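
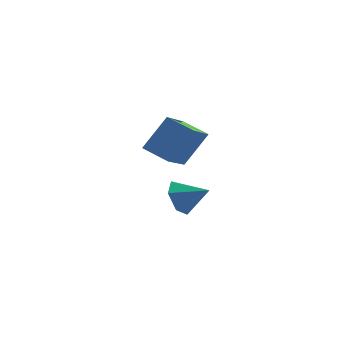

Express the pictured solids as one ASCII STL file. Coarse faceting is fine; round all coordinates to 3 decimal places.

solid 
facet normal -0.839 0.336 -0.428
outer loop
vertex 3.303 4.312 -3.298
vertex 2.811 3.762 -2.766
vertex 3.008 4.606 -2.489
endloop
endfacet
facet normal 0.796 0.602 0.071
outer loop
vertex 3.303 4.312 -3.298
vertex 3.008 4.606 -2.489
vertex 3.969 3.298 -2.174
endloop
endfacet
facet normal -0.839 0.336 -0.428
outer loop
vertex 3.008 4.606 -2.489
vertex 2.811 3.762 -2.766
vertex 2.516 4.056 -1.957
endloop
endfacet
facet normal 0.361 0.461 0.811
outer loop
vertex 3.008 4.606 -2.489
vertex 2.516 4.056 -1.957
vertex 3.969 3.298 -2.174
endloop
endfacet
facet normal -0.839 0.336 -0.428
outer loop
vertex 2.516 4.056 -1.957
vertex 2.811 3.762 -2.766
vertex 2.319 3.212 -2.233
endloop
endfacet
facet normal -0.018 -0.307 0.952
outer loop
vertex 2.516 4.056 -1.957
vertex 2.319 3.212 -2.233
vertex 3.969 3.298 -2.174
endloop
endfacet
facet normal -0.839 0.335 -0.429
outer loop
vertex 2.319 3.212 -2.233
vertex 2.811 3.762 -2.766
vertex 2.615 2.917 -3.042
endloop
endfacet
facet normal 0.036 -0.935 0.354
outer loop
vertex 2.319 3.212 -2.233
vertex 2.615 2.917 -3.042
vertex 3.969 3.298 -2.174
endloop
endfacet
facet normal -0.839 0.335 -0.429
outer loop
vertex 2.615 2.917 -3.042
vertex 2.811 3.762 -2.766
vertex 3.107 3.467 -3.575
endloop
endfacet
facet normal 0.470 -0.794 -0.385
outer loop
vertex 2.615 2.917 -3.042
vertex 3.107 3.467 -3.575
vertex 3.969 3.298 -2.174
endloop
endfacet
facet normal -0.839 0.335 -0.429
outer loop
vertex 3.107 3.467 -3.575
vertex 2.811 3.762 -2.766
vertex 3.303 4.312 -3.298
endloop
endfacet
facet normal 0.850 -0.025 -0.526
outer loop
vertex 3.107 3.467 -3.575
vertex 3.303 4.312 -3.298
vertex 3.969 3.298 -2.174
endloop
endfacet
facet normal -0.542 -0.194 -0.817
outer loop
vertex 1.122 0.393 1.485
vertex 1.865 1.951 0.623
vertex 2.04 -0.292 1.038
endloop
endfacet
facet normal -0.385 -0.808 0.447
outer loop
vertex 2.995 0.049 2.477
vertex 1.122 0.393 1.485
vertex 2.04 -0.292 1.038
endloop
endfacet
facet normal -0.542 -0.194 -0.817
outer loop
vertex 2.04 -0.292 1.038
vertex 1.865 1.951 0.623
vertex 2.783 1.266 0.176
endloop
endfacet
facet normal 0.747 -0.557 -0.363
outer loop
vertex 2.783 1.266 0.176
vertex 2.995 0.049 2.477
vertex 2.04 -0.292 1.038
endloop
endfacet
facet normal -0.747 0.557 0.363
outer loop
vertex 1.122 0.393 1.485
vertex 2.82 2.292 2.062
vertex 1.865 1.951 0.623
endloop
endfacet
facet normal -0.385 -0.808 0.447
outer loop
vertex 2.077 0.734 2.924
vertex 1.122 0.393 1.485
vertex 2.995 0.049 2.477
endloop
endfacet
facet normal -0.747 0.557 0.363
outer loop
vertex 2.077 0.734 2.924
vertex 2.82 2.292 2.062
vertex 1.122 0.393 1.485
endloop
endfacet
facet normal 0.385 0.808 -0.447
outer loop
vertex 1.865 1.951 0.623
vertex 2.82 2.292 2.062
vertex 2.783 1.266 0.176
endloop
endfacet
facet normal 0.747 -0.557 -0.363
outer loop
vertex 3.738 1.607 1.615
vertex 2.995 0.049 2.477
vertex 2.783 1.266 0.176
endloop
endfacet
facet normal 0.385 0.808 -0.447
outer loop
vertex 2.783 1.266 0.176
vertex 2.82 2.292 2.062
vertex 3.738 1.607 1.615
endloop
endfacet
facet normal 0.542 0.194 0.817
outer loop
vertex 3.738 1.607 1.615
vertex 2.077 0.734 2.924
vertex 2.995 0.049 2.477
endloop
endfacet
facet normal 0.542 0.194 0.817
outer loop
vertex 2.82 2.292 2.062
vertex 2.077 0.734 2.924
vertex 3.738 1.607 1.615
endloop
endfacet

endsolid


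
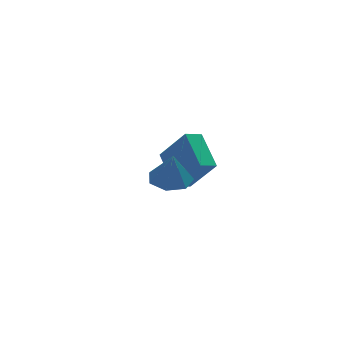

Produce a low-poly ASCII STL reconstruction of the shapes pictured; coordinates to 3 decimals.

solid 
facet normal -0.019 0.143 -0.990
outer loop
vertex -1.705 -0.487 3.209
vertex -2.493 -0.977 3.153
vertex -2.387 -0.063 3.283
endloop
endfacet
facet normal 0.469 0.651 0.597
outer loop
vertex -1.705 -0.487 3.209
vertex -2.387 -0.063 3.283
vertex -2.467 -1.183 4.567
endloop
endfacet
facet normal -0.018 0.143 -0.990
outer loop
vertex -2.387 -0.063 3.283
vertex -2.493 -0.977 3.153
vertex -3.149 -0.327 3.259
endloop
endfacet
facet normal -0.274 0.733 0.623
outer loop
vertex -2.387 -0.063 3.283
vertex -3.149 -0.327 3.259
vertex -2.467 -1.183 4.567
endloop
endfacet
facet normal -0.017 0.144 -0.989
outer loop
vertex -3.149 -0.327 3.259
vertex -2.493 -0.977 3.153
vertex -3.417 -1.081 3.154
endloop
endfacet
facet normal -0.805 0.209 0.556
outer loop
vertex -3.149 -0.327 3.259
vertex -3.417 -1.081 3.154
vertex -2.467 -1.183 4.567
endloop
endfacet
facet normal -0.017 0.144 -0.989
outer loop
vertex -3.417 -1.081 3.154
vertex -2.493 -0.977 3.153
vertex -2.989 -1.757 3.048
endloop
endfacet
facet normal -0.722 -0.527 0.447
outer loop
vertex -3.417 -1.081 3.154
vertex -2.989 -1.757 3.048
vertex -2.467 -1.183 4.567
endloop
endfacet
facet normal -0.017 0.144 -0.989
outer loop
vertex -2.989 -1.757 3.048
vertex -2.493 -0.977 3.153
vertex -2.188 -1.846 3.021
endloop
endfacet
facet normal -0.090 -0.921 0.379
outer loop
vertex -2.989 -1.757 3.048
vertex -2.188 -1.846 3.021
vertex -2.467 -1.183 4.567
endloop
endfacet
facet normal -0.019 0.144 -0.989
outer loop
vertex -2.188 -1.846 3.021
vertex -2.493 -0.977 3.153
vertex -1.616 -1.281 3.092
endloop
endfacet
facet normal 0.618 -0.676 0.401
outer loop
vertex -2.188 -1.846 3.021
vertex -1.616 -1.281 3.092
vertex -2.467 -1.183 4.567
endloop
endfacet
facet normal -0.019 0.144 -0.989
outer loop
vertex -1.616 -1.281 3.092
vertex -2.493 -0.977 3.153
vertex -1.705 -0.487 3.209
endloop
endfacet
facet normal 0.867 0.024 0.498
outer loop
vertex -1.616 -1.281 3.092
vertex -1.705 -0.487 3.209
vertex -2.467 -1.183 4.567
endloop
endfacet
facet normal -0.918 -0.193 0.346
outer loop
vertex 0.054 2.24 1.362
vertex 0.052 3.963 2.317
vertex -0.769 3.165 -0.309
endloop
endfacet
facet normal 0.001 -0.875 -0.485
outer loop
vertex 0.048 3.337 -0.617
vertex 0.054 2.24 1.362
vertex -0.769 3.165 -0.309
endloop
endfacet
facet normal -0.918 -0.193 0.346
outer loop
vertex -0.769 3.165 -0.309
vertex 0.052 3.963 2.317
vertex -0.771 4.888 0.646
endloop
endfacet
facet normal -0.396 0.445 -0.803
outer loop
vertex -0.771 4.888 0.646
vertex 0.048 3.337 -0.617
vertex -0.769 3.165 -0.309
endloop
endfacet
facet normal 0.396 -0.445 0.803
outer loop
vertex 0.054 2.24 1.362
vertex 0.869 4.135 2.009
vertex 0.052 3.963 2.317
endloop
endfacet
facet normal 0.001 -0.875 -0.485
outer loop
vertex 0.871 2.412 1.054
vertex 0.054 2.24 1.362
vertex 0.048 3.337 -0.617
endloop
endfacet
facet normal 0.396 -0.445 0.803
outer loop
vertex 0.871 2.412 1.054
vertex 0.869 4.135 2.009
vertex 0.054 2.24 1.362
endloop
endfacet
facet normal -0.001 0.875 0.485
outer loop
vertex 0.052 3.963 2.317
vertex 0.869 4.135 2.009
vertex -0.771 4.888 0.646
endloop
endfacet
facet normal -0.396 0.445 -0.803
outer loop
vertex 0.046 5.06 0.338
vertex 0.048 3.337 -0.617
vertex -0.771 4.888 0.646
endloop
endfacet
facet normal -0.001 0.875 0.485
outer loop
vertex -0.771 4.888 0.646
vertex 0.869 4.135 2.009
vertex 0.046 5.06 0.338
endloop
endfacet
facet normal 0.918 0.193 -0.346
outer loop
vertex 0.046 5.06 0.338
vertex 0.871 2.412 1.054
vertex 0.048 3.337 -0.617
endloop
endfacet
facet normal 0.918 0.193 -0.346
outer loop
vertex 0.869 4.135 2.009
vertex 0.871 2.412 1.054
vertex 0.046 5.06 0.338
endloop
endfacet

endsolid


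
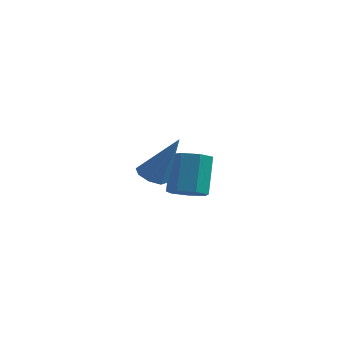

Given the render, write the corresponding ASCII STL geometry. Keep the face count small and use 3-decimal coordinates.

solid 
facet normal 0.074 -0.574 -0.815
outer loop
vertex -1.383 2.5 -0.155
vertex -1.86 2.029 0.133
vertex -1.992 2.61 -0.288
endloop
endfacet
facet normal 0.262 0.801 -0.539
outer loop
vertex -1.383 2.5 -0.155
vertex -1.992 2.61 -0.288
vertex -1.502 3.423 1.159
endloop
endfacet
facet normal 0.262 0.801 -0.539
outer loop
vertex -1.502 3.423 1.159
vertex -1.992 2.61 -0.288
vertex -2.112 3.533 1.026
endloop
endfacet
facet normal -0.075 0.573 0.816
outer loop
vertex -1.502 3.423 1.159
vertex -2.112 3.533 1.026
vertex -1.98 2.951 1.447
endloop
endfacet
facet normal 0.074 -0.574 -0.815
outer loop
vertex -1.992 2.61 -0.288
vertex -1.86 2.029 0.133
vertex -2.502 2.283 -0.104
endloop
endfacet
facet normal -0.588 0.636 -0.500
outer loop
vertex -1.992 2.61 -0.288
vertex -2.502 2.283 -0.104
vertex -2.112 3.533 1.026
endloop
endfacet
facet normal -0.588 0.636 -0.500
outer loop
vertex -2.112 3.533 1.026
vertex -2.502 2.283 -0.104
vertex -2.622 3.206 1.21
endloop
endfacet
facet normal -0.073 0.574 0.816
outer loop
vertex -2.112 3.533 1.026
vertex -2.622 3.206 1.21
vertex -1.98 2.951 1.447
endloop
endfacet
facet normal 0.075 -0.573 -0.816
outer loop
vertex -2.502 2.283 -0.104
vertex -1.86 2.029 0.133
vertex -2.529 1.764 0.258
endloop
endfacet
facet normal -0.996 -0.008 -0.086
outer loop
vertex -2.502 2.283 -0.104
vertex -2.529 1.764 0.258
vertex -2.622 3.206 1.21
endloop
endfacet
facet normal -0.996 -0.009 -0.084
outer loop
vertex -2.622 3.206 1.21
vertex -2.529 1.764 0.258
vertex -2.648 2.686 1.572
endloop
endfacet
facet normal -0.074 0.572 0.817
outer loop
vertex -2.622 3.206 1.21
vertex -2.648 2.686 1.572
vertex -1.98 2.951 1.447
endloop
endfacet
facet normal 0.074 -0.573 -0.816
outer loop
vertex -2.529 1.764 0.258
vertex -1.86 2.029 0.133
vertex -2.052 1.444 0.526
endloop
endfacet
facet normal -0.654 -0.646 0.394
outer loop
vertex -2.529 1.764 0.258
vertex -2.052 1.444 0.526
vertex -2.648 2.686 1.572
endloop
endfacet
facet normal -0.654 -0.646 0.395
outer loop
vertex -2.648 2.686 1.572
vertex -2.052 1.444 0.526
vertex -2.171 2.367 1.84
endloop
endfacet
facet normal -0.075 0.573 0.816
outer loop
vertex -2.648 2.686 1.572
vertex -2.171 2.367 1.84
vertex -1.98 2.951 1.447
endloop
endfacet
facet normal 0.075 -0.573 -0.816
outer loop
vertex -2.052 1.444 0.526
vertex -1.86 2.029 0.133
vertex -1.431 1.565 0.498
endloop
endfacet
facet normal 0.181 -0.797 0.576
outer loop
vertex -2.052 1.444 0.526
vertex -1.431 1.565 0.498
vertex -2.171 2.367 1.84
endloop
endfacet
facet normal 0.180 -0.797 0.576
outer loop
vertex -2.171 2.367 1.84
vertex -1.431 1.565 0.498
vertex -1.55 2.487 1.812
endloop
endfacet
facet normal -0.074 0.573 0.816
outer loop
vertex -2.171 2.367 1.84
vertex -1.55 2.487 1.812
vertex -1.98 2.951 1.447
endloop
endfacet
facet normal 0.074 -0.573 -0.816
outer loop
vertex -1.431 1.565 0.498
vertex -1.86 2.029 0.133
vertex -1.133 2.035 0.195
endloop
endfacet
facet normal 0.879 -0.349 0.324
outer loop
vertex -1.431 1.565 0.498
vertex -1.133 2.035 0.195
vertex -1.55 2.487 1.812
endloop
endfacet
facet normal 0.879 -0.349 0.324
outer loop
vertex -1.55 2.487 1.812
vertex -1.133 2.035 0.195
vertex -1.252 2.957 1.509
endloop
endfacet
facet normal -0.074 0.573 0.816
outer loop
vertex -1.55 2.487 1.812
vertex -1.252 2.957 1.509
vertex -1.98 2.951 1.447
endloop
endfacet
facet normal 0.074 -0.574 -0.816
outer loop
vertex -1.133 2.035 0.195
vertex -1.86 2.029 0.133
vertex -1.383 2.5 -0.155
endloop
endfacet
facet normal 0.916 0.363 -0.172
outer loop
vertex -1.133 2.035 0.195
vertex -1.383 2.5 -0.155
vertex -1.252 2.957 1.509
endloop
endfacet
facet normal 0.916 0.362 -0.172
outer loop
vertex -1.252 2.957 1.509
vertex -1.383 2.5 -0.155
vertex -1.502 3.423 1.159
endloop
endfacet
facet normal -0.074 0.573 0.816
outer loop
vertex -1.252 2.957 1.509
vertex -1.502 3.423 1.159
vertex -1.98 2.951 1.447
endloop
endfacet
facet normal -0.456 -0.124 -0.881
outer loop
vertex -1.614 -1.7 2.47
vertex -2.028 -1.344 2.634
vertex -1.528 -1.285 2.367
endloop
endfacet
facet normal 0.960 -0.236 -0.150
outer loop
vertex -1.614 -1.7 2.47
vertex -1.528 -1.285 2.367
vertex -1.192 -1.116 4.246
endloop
endfacet
facet normal -0.456 -0.124 -0.881
outer loop
vertex -1.528 -1.285 2.367
vertex -2.028 -1.344 2.634
vertex -1.734 -0.904 2.42
endloop
endfacet
facet normal 0.851 0.487 -0.196
outer loop
vertex -1.528 -1.285 2.367
vertex -1.734 -0.904 2.42
vertex -1.192 -1.116 4.246
endloop
endfacet
facet normal -0.456 -0.124 -0.881
outer loop
vertex -1.734 -0.904 2.42
vertex -2.028 -1.344 2.634
vertex -2.113 -0.781 2.599
endloop
endfacet
facet normal 0.316 0.949 0.016
outer loop
vertex -1.734 -0.904 2.42
vertex -2.113 -0.781 2.599
vertex -1.192 -1.116 4.246
endloop
endfacet
facet normal -0.456 -0.124 -0.881
outer loop
vertex -2.113 -0.781 2.599
vertex -2.028 -1.344 2.634
vertex -2.441 -0.988 2.798
endloop
endfacet
facet normal -0.330 0.872 0.362
outer loop
vertex -2.113 -0.781 2.599
vertex -2.441 -0.988 2.798
vertex -1.192 -1.116 4.246
endloop
endfacet
facet normal -0.456 -0.123 -0.881
outer loop
vertex -2.441 -0.988 2.798
vertex -2.028 -1.344 2.634
vertex -2.528 -1.403 2.901
endloop
endfacet
facet normal -0.707 0.306 0.637
outer loop
vertex -2.441 -0.988 2.798
vertex -2.528 -1.403 2.901
vertex -1.192 -1.116 4.246
endloop
endfacet
facet normal -0.456 -0.125 -0.881
outer loop
vertex -2.528 -1.403 2.901
vertex -2.028 -1.344 2.634
vertex -2.321 -1.783 2.848
endloop
endfacet
facet normal -0.597 -0.421 0.683
outer loop
vertex -2.528 -1.403 2.901
vertex -2.321 -1.783 2.848
vertex -1.192 -1.116 4.246
endloop
endfacet
facet normal -0.457 -0.124 -0.881
outer loop
vertex -2.321 -1.783 2.848
vertex -2.028 -1.344 2.634
vertex -1.943 -1.906 2.669
endloop
endfacet
facet normal -0.063 -0.880 0.471
outer loop
vertex -2.321 -1.783 2.848
vertex -1.943 -1.906 2.669
vertex -1.192 -1.116 4.246
endloop
endfacet
facet normal -0.456 -0.124 -0.882
outer loop
vertex -1.943 -1.906 2.669
vertex -2.028 -1.344 2.634
vertex -1.614 -1.7 2.47
endloop
endfacet
facet normal 0.580 -0.804 0.127
outer loop
vertex -1.943 -1.906 2.669
vertex -1.614 -1.7 2.47
vertex -1.192 -1.116 4.246
endloop
endfacet

endsolid


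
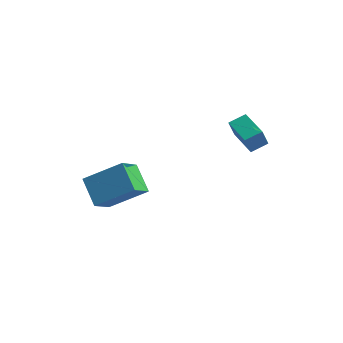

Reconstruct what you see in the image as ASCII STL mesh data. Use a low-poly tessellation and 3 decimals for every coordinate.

solid 
facet normal -0.787 -0.341 -0.514
outer loop
vertex -3.126 -3.344 -0.695
vertex -2.965 -2.286 -1.643
vertex -2.295 -4.138 -1.44
endloop
endfacet
facet normal -0.113 -0.740 0.663
outer loop
vertex -0.855 -3.514 -0.497
vertex -3.126 -3.344 -0.695
vertex -2.295 -4.138 -1.44
endloop
endfacet
facet normal -0.786 -0.341 -0.515
outer loop
vertex -2.295 -4.138 -1.44
vertex -2.965 -2.286 -1.643
vertex -2.133 -3.08 -2.387
endloop
endfacet
facet normal 0.607 -0.580 -0.544
outer loop
vertex -2.133 -3.08 -2.387
vertex -0.855 -3.514 -0.497
vertex -2.295 -4.138 -1.44
endloop
endfacet
facet normal -0.607 0.580 0.544
outer loop
vertex -3.126 -3.344 -0.695
vertex -1.525 -1.662 -0.7
vertex -2.965 -2.286 -1.643
endloop
endfacet
facet normal -0.113 -0.740 0.663
outer loop
vertex -1.687 -2.72 0.247
vertex -3.126 -3.344 -0.695
vertex -0.855 -3.514 -0.497
endloop
endfacet
facet normal -0.607 0.580 0.544
outer loop
vertex -1.687 -2.72 0.247
vertex -1.525 -1.662 -0.7
vertex -3.126 -3.344 -0.695
endloop
endfacet
facet normal 0.113 0.740 -0.663
outer loop
vertex -2.965 -2.286 -1.643
vertex -1.525 -1.662 -0.7
vertex -2.133 -3.08 -2.387
endloop
endfacet
facet normal 0.607 -0.580 -0.544
outer loop
vertex -0.694 -2.456 -1.445
vertex -0.855 -3.514 -0.497
vertex -2.133 -3.08 -2.387
endloop
endfacet
facet normal 0.113 0.740 -0.663
outer loop
vertex -2.133 -3.08 -2.387
vertex -1.525 -1.662 -0.7
vertex -0.694 -2.456 -1.445
endloop
endfacet
facet normal 0.786 0.342 0.515
outer loop
vertex -0.694 -2.456 -1.445
vertex -1.687 -2.72 0.247
vertex -0.855 -3.514 -0.497
endloop
endfacet
facet normal 0.787 0.340 0.515
outer loop
vertex -1.525 -1.662 -0.7
vertex -1.687 -2.72 0.247
vertex -0.694 -2.456 -1.445
endloop
endfacet
facet normal -0.721 0.693 -0.010
outer loop
vertex 1.719 0.002 1.605
vertex 2.243 0.551 1.857
vertex 1.913 0.192 0.789
endloop
endfacet
facet normal -0.655 -0.687 -0.316
outer loop
vertex 2.937 -0.791 0.803
vertex 1.719 0.002 1.605
vertex 1.913 0.192 0.789
endloop
endfacet
facet normal -0.721 0.693 -0.010
outer loop
vertex 1.913 0.192 0.789
vertex 2.243 0.551 1.857
vertex 2.437 0.741 1.041
endloop
endfacet
facet normal 0.225 0.221 -0.949
outer loop
vertex 2.437 0.741 1.041
vertex 2.937 -0.791 0.803
vertex 1.913 0.192 0.789
endloop
endfacet
facet normal -0.225 -0.221 0.949
outer loop
vertex 1.719 0.002 1.605
vertex 3.267 -0.432 1.871
vertex 2.243 0.551 1.857
endloop
endfacet
facet normal -0.655 -0.687 -0.316
outer loop
vertex 2.743 -0.981 1.619
vertex 1.719 0.002 1.605
vertex 2.937 -0.791 0.803
endloop
endfacet
facet normal -0.225 -0.221 0.949
outer loop
vertex 2.743 -0.981 1.619
vertex 3.267 -0.432 1.871
vertex 1.719 0.002 1.605
endloop
endfacet
facet normal 0.655 0.687 0.316
outer loop
vertex 2.243 0.551 1.857
vertex 3.267 -0.432 1.871
vertex 2.437 0.741 1.041
endloop
endfacet
facet normal 0.225 0.221 -0.949
outer loop
vertex 3.461 -0.242 1.055
vertex 2.937 -0.791 0.803
vertex 2.437 0.741 1.041
endloop
endfacet
facet normal 0.655 0.687 0.316
outer loop
vertex 2.437 0.741 1.041
vertex 3.267 -0.432 1.871
vertex 3.461 -0.242 1.055
endloop
endfacet
facet normal 0.721 -0.693 0.010
outer loop
vertex 3.461 -0.242 1.055
vertex 2.743 -0.981 1.619
vertex 2.937 -0.791 0.803
endloop
endfacet
facet normal 0.721 -0.693 0.010
outer loop
vertex 3.267 -0.432 1.871
vertex 2.743 -0.981 1.619
vertex 3.461 -0.242 1.055
endloop
endfacet

endsolid


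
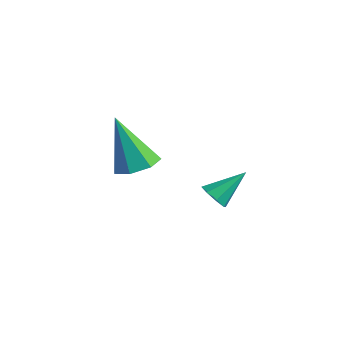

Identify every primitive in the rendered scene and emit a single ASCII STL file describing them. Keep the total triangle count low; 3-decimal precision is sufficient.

solid 
facet normal -0.275 -0.749 -0.602
outer loop
vertex 3.552 -4.07 1.873
vertex 3.035 -3.985 2.003
vertex 3.368 -3.8 1.621
endloop
endfacet
facet normal 0.894 0.355 -0.273
outer loop
vertex 3.552 -4.07 1.873
vertex 3.368 -3.8 1.621
vertex 3.405 -2.975 2.817
endloop
endfacet
facet normal -0.274 -0.750 -0.602
outer loop
vertex 3.368 -3.8 1.621
vertex 3.035 -3.985 2.003
vertex 2.989 -3.638 1.592
endloop
endfacet
facet normal 0.366 0.761 -0.536
outer loop
vertex 3.368 -3.8 1.621
vertex 2.989 -3.638 1.592
vertex 3.405 -2.975 2.817
endloop
endfacet
facet normal -0.275 -0.750 -0.602
outer loop
vertex 2.989 -3.638 1.592
vertex 3.035 -3.985 2.003
vertex 2.636 -3.679 1.804
endloop
endfacet
facet normal -0.320 0.874 -0.364
outer loop
vertex 2.989 -3.638 1.592
vertex 2.636 -3.679 1.804
vertex 3.405 -2.975 2.817
endloop
endfacet
facet normal -0.274 -0.749 -0.603
outer loop
vertex 2.636 -3.679 1.804
vertex 3.035 -3.985 2.003
vertex 2.517 -3.9 2.133
endloop
endfacet
facet normal -0.765 0.627 0.145
outer loop
vertex 2.636 -3.679 1.804
vertex 2.517 -3.9 2.133
vertex 3.405 -2.975 2.817
endloop
endfacet
facet normal -0.274 -0.748 -0.604
outer loop
vertex 2.517 -3.9 2.133
vertex 3.035 -3.985 2.003
vertex 2.701 -4.171 2.385
endloop
endfacet
facet normal -0.704 0.165 0.691
outer loop
vertex 2.517 -3.9 2.133
vertex 2.701 -4.171 2.385
vertex 3.405 -2.975 2.817
endloop
endfacet
facet normal -0.274 -0.748 -0.604
outer loop
vertex 2.701 -4.171 2.385
vertex 3.035 -3.985 2.003
vertex 3.081 -4.333 2.413
endloop
endfacet
facet normal -0.174 -0.243 0.954
outer loop
vertex 2.701 -4.171 2.385
vertex 3.081 -4.333 2.413
vertex 3.405 -2.975 2.817
endloop
endfacet
facet normal -0.275 -0.748 -0.604
outer loop
vertex 3.081 -4.333 2.413
vertex 3.035 -3.985 2.003
vertex 3.433 -4.291 2.201
endloop
endfacet
facet normal 0.513 -0.355 0.782
outer loop
vertex 3.081 -4.333 2.413
vertex 3.433 -4.291 2.201
vertex 3.405 -2.975 2.817
endloop
endfacet
facet normal -0.275 -0.748 -0.604
outer loop
vertex 3.433 -4.291 2.201
vertex 3.035 -3.985 2.003
vertex 3.552 -4.07 1.873
endloop
endfacet
facet normal 0.956 -0.108 0.274
outer loop
vertex 3.433 -4.291 2.201
vertex 3.552 -4.07 1.873
vertex 3.405 -2.975 2.817
endloop
endfacet
facet normal 0.399 0.078 -0.914
outer loop
vertex -0.304 -2.984 1.565
vertex -0.821 -3.559 1.29
vertex -0.926 -2.746 1.314
endloop
endfacet
facet normal 0.130 0.860 0.493
outer loop
vertex -0.304 -2.984 1.565
vertex -0.926 -2.746 1.314
vertex -1.659 -3.721 3.21
endloop
endfacet
facet normal 0.399 0.078 -0.914
outer loop
vertex -0.926 -2.746 1.314
vertex -0.821 -3.559 1.29
vertex -1.469 -3.119 1.045
endloop
endfacet
facet normal -0.612 0.774 0.162
outer loop
vertex -0.926 -2.746 1.314
vertex -1.469 -3.119 1.045
vertex -1.659 -3.721 3.21
endloop
endfacet
facet normal 0.398 0.078 -0.914
outer loop
vertex -1.469 -3.119 1.045
vertex -0.821 -3.559 1.29
vertex -1.524 -3.824 0.961
endloop
endfacet
facet normal -0.994 0.085 -0.064
outer loop
vertex -1.469 -3.119 1.045
vertex -1.524 -3.824 0.961
vertex -1.659 -3.721 3.21
endloop
endfacet
facet normal 0.399 0.077 -0.914
outer loop
vertex -1.524 -3.824 0.961
vertex -0.821 -3.559 1.29
vertex -1.05 -4.329 1.125
endloop
endfacet
facet normal -0.727 -0.686 -0.012
outer loop
vertex -1.524 -3.824 0.961
vertex -1.05 -4.329 1.125
vertex -1.659 -3.721 3.21
endloop
endfacet
facet normal 0.400 0.077 -0.913
outer loop
vertex -1.05 -4.329 1.125
vertex -0.821 -3.559 1.29
vertex -0.404 -4.254 1.414
endloop
endfacet
facet normal -0.012 -0.961 0.277
outer loop
vertex -1.05 -4.329 1.125
vertex -0.404 -4.254 1.414
vertex -1.659 -3.721 3.21
endloop
endfacet
facet normal 0.399 0.076 -0.914
outer loop
vertex -0.404 -4.254 1.414
vertex -0.821 -3.559 1.29
vertex -0.072 -3.655 1.609
endloop
endfacet
facet normal 0.613 -0.530 0.586
outer loop
vertex -0.404 -4.254 1.414
vertex -0.072 -3.655 1.609
vertex -1.659 -3.721 3.21
endloop
endfacet
facet normal 0.399 0.078 -0.914
outer loop
vertex -0.072 -3.655 1.609
vertex -0.821 -3.559 1.29
vertex -0.304 -2.984 1.565
endloop
endfacet
facet normal 0.676 0.279 0.682
outer loop
vertex -0.072 -3.655 1.609
vertex -0.304 -2.984 1.565
vertex -1.659 -3.721 3.21
endloop
endfacet

endsolid


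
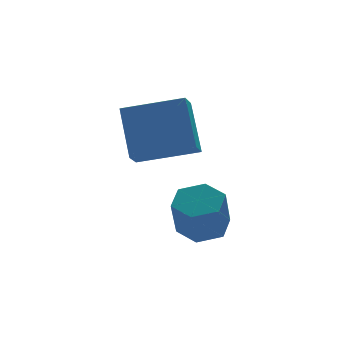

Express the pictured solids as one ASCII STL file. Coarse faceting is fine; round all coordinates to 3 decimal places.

solid 
facet normal 0.270 0.411 -0.870
outer loop
vertex 0.582 -0.509 -2.531
vertex 0.114 -1.105 -2.958
vertex -0.253 -0.354 -2.717
endloop
endfacet
facet normal 0.067 0.894 0.443
outer loop
vertex 0.582 -0.509 -2.531
vertex -0.253 -0.354 -2.717
vertex 0.155 -1.159 -1.155
endloop
endfacet
facet normal 0.067 0.894 0.443
outer loop
vertex 0.155 -1.159 -1.155
vertex -0.253 -0.354 -2.717
vertex -0.68 -1.004 -1.341
endloop
endfacet
facet normal -0.270 -0.411 0.871
outer loop
vertex 0.155 -1.159 -1.155
vertex -0.68 -1.004 -1.341
vertex -0.314 -1.755 -1.582
endloop
endfacet
facet normal 0.270 0.411 -0.871
outer loop
vertex -0.253 -0.354 -2.717
vertex 0.114 -1.105 -2.958
vertex -0.722 -0.95 -3.144
endloop
endfacet
facet normal -0.798 0.602 0.037
outer loop
vertex -0.253 -0.354 -2.717
vertex -0.722 -0.95 -3.144
vertex -0.68 -1.004 -1.341
endloop
endfacet
facet normal -0.797 0.602 0.037
outer loop
vertex -0.68 -1.004 -1.341
vertex -0.722 -0.95 -3.144
vertex -1.149 -1.599 -1.768
endloop
endfacet
facet normal -0.271 -0.411 0.870
outer loop
vertex -0.68 -1.004 -1.341
vertex -1.149 -1.599 -1.768
vertex -0.314 -1.755 -1.582
endloop
endfacet
facet normal 0.270 0.411 -0.871
outer loop
vertex -0.722 -0.95 -3.144
vertex 0.114 -1.105 -2.958
vertex -0.355 -1.701 -3.385
endloop
endfacet
facet normal -0.866 -0.293 -0.407
outer loop
vertex -0.722 -0.95 -3.144
vertex -0.355 -1.701 -3.385
vertex -1.149 -1.599 -1.768
endloop
endfacet
facet normal -0.866 -0.292 -0.407
outer loop
vertex -1.149 -1.599 -1.768
vertex -0.355 -1.701 -3.385
vertex -0.782 -2.351 -2.009
endloop
endfacet
facet normal -0.271 -0.411 0.870
outer loop
vertex -1.149 -1.599 -1.768
vertex -0.782 -2.351 -2.009
vertex -0.314 -1.755 -1.582
endloop
endfacet
facet normal 0.270 0.411 -0.871
outer loop
vertex -0.355 -1.701 -3.385
vertex 0.114 -1.105 -2.958
vertex 0.48 -1.856 -3.199
endloop
endfacet
facet normal -0.067 -0.894 -0.443
outer loop
vertex -0.355 -1.701 -3.385
vertex 0.48 -1.856 -3.199
vertex -0.782 -2.351 -2.009
endloop
endfacet
facet normal -0.067 -0.894 -0.443
outer loop
vertex -0.782 -2.351 -2.009
vertex 0.48 -1.856 -3.199
vertex 0.053 -2.506 -1.823
endloop
endfacet
facet normal -0.270 -0.411 0.870
outer loop
vertex -0.782 -2.351 -2.009
vertex 0.053 -2.506 -1.823
vertex -0.314 -1.755 -1.582
endloop
endfacet
facet normal 0.271 0.411 -0.870
outer loop
vertex 0.48 -1.856 -3.199
vertex 0.114 -1.105 -2.958
vertex 0.949 -1.261 -2.772
endloop
endfacet
facet normal 0.798 -0.602 -0.037
outer loop
vertex 0.48 -1.856 -3.199
vertex 0.949 -1.261 -2.772
vertex 0.053 -2.506 -1.823
endloop
endfacet
facet normal 0.798 -0.602 -0.036
outer loop
vertex 0.053 -2.506 -1.823
vertex 0.949 -1.261 -2.772
vertex 0.522 -1.91 -1.396
endloop
endfacet
facet normal -0.270 -0.411 0.871
outer loop
vertex 0.053 -2.506 -1.823
vertex 0.522 -1.91 -1.396
vertex -0.314 -1.755 -1.582
endloop
endfacet
facet normal 0.271 0.411 -0.870
outer loop
vertex 0.949 -1.261 -2.772
vertex 0.114 -1.105 -2.958
vertex 0.582 -0.509 -2.531
endloop
endfacet
facet normal 0.866 0.292 0.406
outer loop
vertex 0.949 -1.261 -2.772
vertex 0.582 -0.509 -2.531
vertex 0.522 -1.91 -1.396
endloop
endfacet
facet normal 0.865 0.292 0.407
outer loop
vertex 0.522 -1.91 -1.396
vertex 0.582 -0.509 -2.531
vertex 0.155 -1.159 -1.155
endloop
endfacet
facet normal -0.270 -0.411 0.871
outer loop
vertex 0.522 -1.91 -1.396
vertex 0.155 -1.159 -1.155
vertex -0.314 -1.755 -1.582
endloop
endfacet
facet normal -0.870 0.429 -0.243
outer loop
vertex -1.584 0.901 -0.508
vertex -1.483 2.101 1.249
vertex -1.138 1.543 -0.973
endloop
endfacet
facet normal -0.047 -0.564 -0.824
outer loop
vertex 0.743 0.619 -0.449
vertex -1.584 0.901 -0.508
vertex -1.138 1.543 -0.973
endloop
endfacet
facet normal -0.870 0.428 -0.243
outer loop
vertex -1.138 1.543 -0.973
vertex -1.483 2.101 1.249
vertex -1.037 2.744 0.784
endloop
endfacet
facet normal 0.489 0.707 -0.511
outer loop
vertex -1.037 2.744 0.784
vertex 0.743 0.619 -0.449
vertex -1.138 1.543 -0.973
endloop
endfacet
facet normal -0.489 -0.707 0.511
outer loop
vertex -1.584 0.901 -0.508
vertex 0.398 1.177 1.773
vertex -1.483 2.101 1.249
endloop
endfacet
facet normal -0.047 -0.564 -0.825
outer loop
vertex 0.297 -0.024 0.016
vertex -1.584 0.901 -0.508
vertex 0.743 0.619 -0.449
endloop
endfacet
facet normal -0.490 -0.706 0.511
outer loop
vertex 0.297 -0.024 0.016
vertex 0.398 1.177 1.773
vertex -1.584 0.901 -0.508
endloop
endfacet
facet normal 0.047 0.564 0.825
outer loop
vertex -1.483 2.101 1.249
vertex 0.398 1.177 1.773
vertex -1.037 2.744 0.784
endloop
endfacet
facet normal 0.490 0.707 -0.511
outer loop
vertex 0.844 1.819 1.308
vertex 0.743 0.619 -0.449
vertex -1.037 2.744 0.784
endloop
endfacet
facet normal 0.048 0.564 0.824
outer loop
vertex -1.037 2.744 0.784
vertex 0.398 1.177 1.773
vertex 0.844 1.819 1.308
endloop
endfacet
facet normal 0.870 -0.428 0.243
outer loop
vertex 0.844 1.819 1.308
vertex 0.297 -0.024 0.016
vertex 0.743 0.619 -0.449
endloop
endfacet
facet normal 0.870 -0.429 0.243
outer loop
vertex 0.398 1.177 1.773
vertex 0.297 -0.024 0.016
vertex 0.844 1.819 1.308
endloop
endfacet

endsolid


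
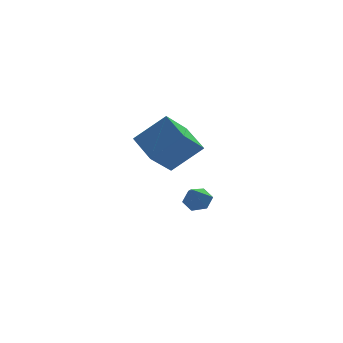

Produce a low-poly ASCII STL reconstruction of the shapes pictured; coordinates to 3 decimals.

solid 
facet normal -0.581 -0.424 0.695
outer loop
vertex 0.064 -2.125 4.39
vertex -0.417 -0.468 5.0
vertex -1.615 -2.101 3.001
endloop
endfacet
facet normal 0.263 -0.905 -0.333
outer loop
vertex -0.343 -1.172 1.48
vertex 0.064 -2.125 4.39
vertex -1.615 -2.101 3.001
endloop
endfacet
facet normal -0.581 -0.424 0.695
outer loop
vertex -1.615 -2.101 3.001
vertex -0.417 -0.468 5.0
vertex -2.096 -0.444 3.611
endloop
endfacet
facet normal -0.770 0.011 -0.637
outer loop
vertex -2.096 -0.444 3.611
vertex -0.343 -1.172 1.48
vertex -1.615 -2.101 3.001
endloop
endfacet
facet normal 0.770 -0.011 0.637
outer loop
vertex 0.064 -2.125 4.39
vertex 0.855 0.461 3.479
vertex -0.417 -0.468 5.0
endloop
endfacet
facet normal 0.263 -0.905 -0.333
outer loop
vertex 1.336 -1.196 2.869
vertex 0.064 -2.125 4.39
vertex -0.343 -1.172 1.48
endloop
endfacet
facet normal 0.770 -0.011 0.637
outer loop
vertex 1.336 -1.196 2.869
vertex 0.855 0.461 3.479
vertex 0.064 -2.125 4.39
endloop
endfacet
facet normal -0.263 0.905 0.333
outer loop
vertex -0.417 -0.468 5.0
vertex 0.855 0.461 3.479
vertex -2.096 -0.444 3.611
endloop
endfacet
facet normal -0.770 0.011 -0.637
outer loop
vertex -0.824 0.485 2.09
vertex -0.343 -1.172 1.48
vertex -2.096 -0.444 3.611
endloop
endfacet
facet normal -0.263 0.905 0.333
outer loop
vertex -2.096 -0.444 3.611
vertex 0.855 0.461 3.479
vertex -0.824 0.485 2.09
endloop
endfacet
facet normal 0.581 0.424 -0.695
outer loop
vertex -0.824 0.485 2.09
vertex 1.336 -1.196 2.869
vertex -0.343 -1.172 1.48
endloop
endfacet
facet normal 0.581 0.424 -0.695
outer loop
vertex 0.855 0.461 3.479
vertex 1.336 -1.196 2.869
vertex -0.824 0.485 2.09
endloop
endfacet
facet normal 0.343 0.503 -0.793
outer loop
vertex 2.416 2.858 -2.503
vertex 1.961 2.378 -3.004
vertex 1.64 3.079 -2.698
endloop
endfacet
facet normal -0.048 0.561 0.826
outer loop
vertex 2.416 2.858 -2.503
vertex 1.64 3.079 -2.698
vertex 1.379 1.522 -1.656
endloop
endfacet
facet normal 0.343 0.503 -0.793
outer loop
vertex 1.64 3.079 -2.698
vertex 1.961 2.378 -3.004
vertex 1.185 2.599 -3.199
endloop
endfacet
facet normal -0.836 0.395 0.381
outer loop
vertex 1.64 3.079 -2.698
vertex 1.185 2.599 -3.199
vertex 1.379 1.522 -1.656
endloop
endfacet
facet normal 0.343 0.503 -0.793
outer loop
vertex 1.185 2.599 -3.199
vertex 1.961 2.378 -3.004
vertex 1.506 1.898 -3.505
endloop
endfacet
facet normal -0.922 -0.362 -0.137
outer loop
vertex 1.185 2.599 -3.199
vertex 1.506 1.898 -3.505
vertex 1.379 1.522 -1.656
endloop
endfacet
facet normal 0.342 0.503 -0.793
outer loop
vertex 1.506 1.898 -3.505
vertex 1.961 2.378 -3.004
vertex 2.282 1.676 -3.311
endloop
endfacet
facet normal -0.220 -0.953 -0.209
outer loop
vertex 1.506 1.898 -3.505
vertex 2.282 1.676 -3.311
vertex 1.379 1.522 -1.656
endloop
endfacet
facet normal 0.342 0.503 -0.793
outer loop
vertex 2.282 1.676 -3.311
vertex 1.961 2.378 -3.004
vertex 2.737 2.156 -2.81
endloop
endfacet
facet normal 0.569 -0.787 0.237
outer loop
vertex 2.282 1.676 -3.311
vertex 2.737 2.156 -2.81
vertex 1.379 1.522 -1.656
endloop
endfacet
facet normal 0.342 0.503 -0.793
outer loop
vertex 2.737 2.156 -2.81
vertex 1.961 2.378 -3.004
vertex 2.416 2.858 -2.503
endloop
endfacet
facet normal 0.655 -0.030 0.755
outer loop
vertex 2.737 2.156 -2.81
vertex 2.416 2.858 -2.503
vertex 1.379 1.522 -1.656
endloop
endfacet
facet normal 0.513 0.644 0.567
outer loop
vertex 0.847 2.89 1.665
vertex 0.918 2.333 2.233
vertex 1.473 2.394 1.662
endloop
endfacet
facet normal 0.616 0.778 -0.124
outer loop
vertex 0.847 2.89 1.665
vertex 1.473 2.394 1.662
vertex 1.105 2.576 0.977
endloop
endfacet
facet normal -0.021 0.906 -0.422
outer loop
vertex 0.847 2.89 1.665
vertex 1.105 2.576 0.977
vertex 0.321 2.626 1.124
endloop
endfacet
facet normal -0.517 0.851 0.087
outer loop
vertex 0.847 2.89 1.665
vertex 0.321 2.626 1.124
vertex 0.205 2.476 1.9
endloop
endfacet
facet normal -0.188 0.689 0.700
outer loop
vertex 0.847 2.89 1.665
vertex 0.205 2.476 1.9
vertex 0.918 2.333 2.233
endloop
endfacet
facet normal 0.885 0.190 -0.425
outer loop
vertex 1.105 2.576 0.977
vertex 1.473 2.394 1.662
vertex 1.335 1.824 1.12
endloop
endfacet
facet normal 0.718 -0.027 0.695
outer loop
vertex 1.473 2.394 1.662
vertex 0.918 2.333 2.233
vertex 1.219 1.674 1.896
endloop
endfacet
facet normal -0.415 0.046 0.909
outer loop
vertex 0.918 2.333 2.233
vertex 0.205 2.476 1.9
vertex 0.435 1.724 2.043
endloop
endfacet
facet normal -0.948 0.308 -0.082
outer loop
vertex 0.205 2.476 1.9
vertex 0.321 2.626 1.124
vertex 0.067 1.906 1.358
endloop
endfacet
facet normal -0.145 0.397 -0.906
outer loop
vertex 0.321 2.626 1.124
vertex 1.105 2.576 0.977
vertex 0.622 1.967 0.787
endloop
endfacet
facet normal 0.517 -0.851 -0.087
outer loop
vertex 0.693 1.41 1.355
vertex 1.335 1.824 1.12
vertex 1.219 1.674 1.896
endloop
endfacet
facet normal 0.021 -0.906 0.422
outer loop
vertex 0.693 1.41 1.355
vertex 1.219 1.674 1.896
vertex 0.435 1.724 2.043
endloop
endfacet
facet normal -0.616 -0.778 0.124
outer loop
vertex 0.693 1.41 1.355
vertex 0.435 1.724 2.043
vertex 0.067 1.906 1.358
endloop
endfacet
facet normal -0.513 -0.644 -0.567
outer loop
vertex 0.693 1.41 1.355
vertex 0.067 1.906 1.358
vertex 0.622 1.967 0.787
endloop
endfacet
facet normal 0.188 -0.689 -0.700
outer loop
vertex 0.693 1.41 1.355
vertex 0.622 1.967 0.787
vertex 1.335 1.824 1.12
endloop
endfacet
facet normal 0.948 -0.308 0.082
outer loop
vertex 1.219 1.674 1.896
vertex 1.335 1.824 1.12
vertex 1.473 2.394 1.662
endloop
endfacet
facet normal 0.145 -0.397 0.906
outer loop
vertex 0.435 1.724 2.043
vertex 1.219 1.674 1.896
vertex 0.918 2.333 2.233
endloop
endfacet
facet normal -0.885 -0.190 0.425
outer loop
vertex 0.067 1.906 1.358
vertex 0.435 1.724 2.043
vertex 0.205 2.476 1.9
endloop
endfacet
facet normal -0.718 0.027 -0.695
outer loop
vertex 0.622 1.967 0.787
vertex 0.067 1.906 1.358
vertex 0.321 2.626 1.124
endloop
endfacet
facet normal 0.415 -0.046 -0.909
outer loop
vertex 1.335 1.824 1.12
vertex 0.622 1.967 0.787
vertex 1.105 2.576 0.977
endloop
endfacet

endsolid


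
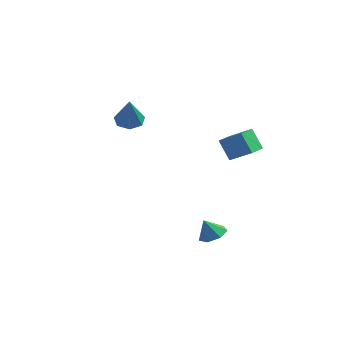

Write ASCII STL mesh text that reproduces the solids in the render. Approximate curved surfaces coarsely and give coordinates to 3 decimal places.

solid 
facet normal -0.151 0.359 -0.921
outer loop
vertex -2.068 2.574 1.098
vertex -2.721 2.134 1.034
vertex -2.649 2.871 1.309
endloop
endfacet
facet normal 0.529 0.630 0.568
outer loop
vertex -2.068 2.574 1.098
vertex -2.649 2.871 1.309
vertex -2.459 1.506 2.646
endloop
endfacet
facet normal -0.150 0.358 -0.921
outer loop
vertex -2.649 2.871 1.309
vertex -2.721 2.134 1.034
vertex -3.285 2.613 1.312
endloop
endfacet
facet normal -0.263 0.656 0.707
outer loop
vertex -2.649 2.871 1.309
vertex -3.285 2.613 1.312
vertex -2.459 1.506 2.646
endloop
endfacet
facet normal -0.150 0.358 -0.922
outer loop
vertex -3.285 2.613 1.312
vertex -2.721 2.134 1.034
vertex -3.496 1.994 1.106
endloop
endfacet
facet normal -0.814 0.086 0.575
outer loop
vertex -3.285 2.613 1.312
vertex -3.496 1.994 1.106
vertex -2.459 1.506 2.646
endloop
endfacet
facet normal -0.150 0.359 -0.921
outer loop
vertex -3.496 1.994 1.106
vertex -2.721 2.134 1.034
vertex -3.124 1.48 0.845
endloop
endfacet
facet normal -0.709 -0.651 0.271
outer loop
vertex -3.496 1.994 1.106
vertex -3.124 1.48 0.845
vertex -2.459 1.506 2.646
endloop
endfacet
facet normal -0.150 0.359 -0.921
outer loop
vertex -3.124 1.48 0.845
vertex -2.721 2.134 1.034
vertex -2.449 1.459 0.727
endloop
endfacet
facet normal -0.027 -0.999 0.024
outer loop
vertex -3.124 1.48 0.845
vertex -2.449 1.459 0.727
vertex -2.459 1.506 2.646
endloop
endfacet
facet normal -0.151 0.358 -0.921
outer loop
vertex -2.449 1.459 0.727
vertex -2.721 2.134 1.034
vertex -1.979 1.945 0.839
endloop
endfacet
facet normal 0.716 -0.697 0.021
outer loop
vertex -2.449 1.459 0.727
vertex -1.979 1.945 0.839
vertex -2.459 1.506 2.646
endloop
endfacet
facet normal -0.151 0.358 -0.921
outer loop
vertex -1.979 1.945 0.839
vertex -2.721 2.134 1.034
vertex -2.068 2.574 1.098
endloop
endfacet
facet normal 0.964 0.028 0.263
outer loop
vertex -1.979 1.945 0.839
vertex -2.068 2.574 1.098
vertex -2.459 1.506 2.646
endloop
endfacet
facet normal 0.404 0.131 -0.905
outer loop
vertex 3.744 -2.805 -3.291
vertex 3.2 -2.302 -3.461
vertex 3.878 -2.177 -3.14
endloop
endfacet
facet normal 0.523 -0.303 0.797
outer loop
vertex 3.744 -2.805 -3.291
vertex 3.878 -2.177 -3.14
vertex 2.78 -2.438 -2.519
endloop
endfacet
facet normal 0.404 0.131 -0.905
outer loop
vertex 3.878 -2.177 -3.14
vertex 3.2 -2.302 -3.461
vertex 3.502 -1.643 -3.231
endloop
endfacet
facet normal 0.375 0.406 0.833
outer loop
vertex 3.878 -2.177 -3.14
vertex 3.502 -1.643 -3.231
vertex 2.78 -2.438 -2.519
endloop
endfacet
facet normal 0.403 0.132 -0.906
outer loop
vertex 3.502 -1.643 -3.231
vertex 3.2 -2.302 -3.461
vertex 2.898 -1.605 -3.494
endloop
endfacet
facet normal -0.222 0.754 0.618
outer loop
vertex 3.502 -1.643 -3.231
vertex 2.898 -1.605 -3.494
vertex 2.78 -2.438 -2.519
endloop
endfacet
facet normal 0.404 0.132 -0.905
outer loop
vertex 2.898 -1.605 -3.494
vertex 3.2 -2.302 -3.461
vertex 2.522 -2.091 -3.733
endloop
endfacet
facet normal -0.820 0.481 0.312
outer loop
vertex 2.898 -1.605 -3.494
vertex 2.522 -2.091 -3.733
vertex 2.78 -2.438 -2.519
endloop
endfacet
facet normal 0.404 0.131 -0.905
outer loop
vertex 2.522 -2.091 -3.733
vertex 3.2 -2.302 -3.461
vertex 2.657 -2.736 -3.766
endloop
endfacet
facet normal -0.967 -0.210 0.146
outer loop
vertex 2.522 -2.091 -3.733
vertex 2.657 -2.736 -3.766
vertex 2.78 -2.438 -2.519
endloop
endfacet
facet normal 0.404 0.131 -0.905
outer loop
vertex 2.657 -2.736 -3.766
vertex 3.2 -2.302 -3.461
vertex 3.2 -3.054 -3.57
endloop
endfacet
facet normal -0.554 -0.796 0.245
outer loop
vertex 2.657 -2.736 -3.766
vertex 3.2 -3.054 -3.57
vertex 2.78 -2.438 -2.519
endloop
endfacet
facet normal 0.404 0.131 -0.905
outer loop
vertex 3.2 -3.054 -3.57
vertex 3.2 -2.302 -3.461
vertex 3.744 -2.805 -3.291
endloop
endfacet
facet normal 0.109 -0.838 0.535
outer loop
vertex 3.2 -3.054 -3.57
vertex 3.744 -2.805 -3.291
vertex 2.78 -2.438 -2.519
endloop
endfacet
facet normal -0.849 -0.013 -0.529
outer loop
vertex 2.685 -0.03 1.625
vertex 2.838 1.19 1.35
vertex 3.339 -0.347 0.583
endloop
endfacet
facet normal -0.121 -0.968 0.219
outer loop
vertex 4.442 -0.33 1.27
vertex 2.685 -0.03 1.625
vertex 3.339 -0.347 0.583
endloop
endfacet
facet normal -0.849 -0.013 -0.529
outer loop
vertex 3.339 -0.347 0.583
vertex 2.838 1.19 1.35
vertex 3.492 0.873 0.308
endloop
endfacet
facet normal 0.515 -0.249 -0.820
outer loop
vertex 3.492 0.873 0.308
vertex 4.442 -0.33 1.27
vertex 3.339 -0.347 0.583
endloop
endfacet
facet normal -0.515 0.249 0.820
outer loop
vertex 2.685 -0.03 1.625
vertex 3.941 1.207 2.037
vertex 2.838 1.19 1.35
endloop
endfacet
facet normal -0.121 -0.968 0.219
outer loop
vertex 3.788 -0.013 2.312
vertex 2.685 -0.03 1.625
vertex 4.442 -0.33 1.27
endloop
endfacet
facet normal -0.515 0.249 0.820
outer loop
vertex 3.788 -0.013 2.312
vertex 3.941 1.207 2.037
vertex 2.685 -0.03 1.625
endloop
endfacet
facet normal 0.121 0.968 -0.219
outer loop
vertex 2.838 1.19 1.35
vertex 3.941 1.207 2.037
vertex 3.492 0.873 0.308
endloop
endfacet
facet normal 0.515 -0.249 -0.820
outer loop
vertex 4.595 0.89 0.995
vertex 4.442 -0.33 1.27
vertex 3.492 0.873 0.308
endloop
endfacet
facet normal 0.121 0.968 -0.219
outer loop
vertex 3.492 0.873 0.308
vertex 3.941 1.207 2.037
vertex 4.595 0.89 0.995
endloop
endfacet
facet normal 0.849 0.013 0.529
outer loop
vertex 4.595 0.89 0.995
vertex 3.788 -0.013 2.312
vertex 4.442 -0.33 1.27
endloop
endfacet
facet normal 0.849 0.013 0.529
outer loop
vertex 3.941 1.207 2.037
vertex 3.788 -0.013 2.312
vertex 4.595 0.89 0.995
endloop
endfacet

endsolid


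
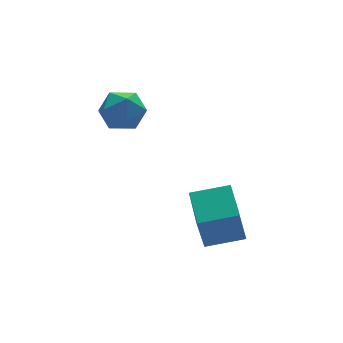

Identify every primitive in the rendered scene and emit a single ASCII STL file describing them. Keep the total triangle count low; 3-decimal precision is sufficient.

solid 
facet normal -0.923 0.329 -0.198
outer loop
vertex -2.399 -3.224 -0.997
vertex -1.924 -1.623 -0.547
vertex -1.883 -2.866 -2.812
endloop
endfacet
facet normal -0.275 -0.926 -0.261
outer loop
vertex -0.396 -3.397 -2.493
vertex -2.399 -3.224 -0.997
vertex -1.883 -2.866 -2.812
endloop
endfacet
facet normal -0.923 0.330 -0.198
outer loop
vertex -1.883 -2.866 -2.812
vertex -1.924 -1.623 -0.547
vertex -1.407 -1.265 -2.361
endloop
endfacet
facet normal 0.269 0.186 -0.945
outer loop
vertex -1.407 -1.265 -2.361
vertex -0.396 -3.397 -2.493
vertex -1.883 -2.866 -2.812
endloop
endfacet
facet normal -0.269 -0.186 0.945
outer loop
vertex -2.399 -3.224 -0.997
vertex -0.437 -2.154 -0.228
vertex -1.924 -1.623 -0.547
endloop
endfacet
facet normal -0.275 -0.925 -0.261
outer loop
vertex -0.913 -3.755 -0.679
vertex -2.399 -3.224 -0.997
vertex -0.396 -3.397 -2.493
endloop
endfacet
facet normal -0.269 -0.186 0.945
outer loop
vertex -0.913 -3.755 -0.679
vertex -0.437 -2.154 -0.228
vertex -2.399 -3.224 -0.997
endloop
endfacet
facet normal 0.275 0.926 0.261
outer loop
vertex -1.924 -1.623 -0.547
vertex -0.437 -2.154 -0.228
vertex -1.407 -1.265 -2.361
endloop
endfacet
facet normal 0.269 0.186 -0.945
outer loop
vertex 0.079 -1.796 -2.043
vertex -0.396 -3.397 -2.493
vertex -1.407 -1.265 -2.361
endloop
endfacet
facet normal 0.275 0.925 0.261
outer loop
vertex -1.407 -1.265 -2.361
vertex -0.437 -2.154 -0.228
vertex 0.079 -1.796 -2.043
endloop
endfacet
facet normal 0.923 -0.330 0.198
outer loop
vertex 0.079 -1.796 -2.043
vertex -0.913 -3.755 -0.679
vertex -0.396 -3.397 -2.493
endloop
endfacet
facet normal 0.923 -0.330 0.197
outer loop
vertex -0.437 -2.154 -0.228
vertex -0.913 -3.755 -0.679
vertex 0.079 -1.796 -2.043
endloop
endfacet
facet normal -0.324 0.925 0.197
outer loop
vertex -3.018 2.325 2.54
vertex -3.993 2.004 2.447
vertex -3.525 1.972 3.364
endloop
endfacet
facet normal 0.298 0.798 0.525
outer loop
vertex -3.018 2.325 2.54
vertex -3.525 1.972 3.364
vertex -2.542 1.706 3.211
endloop
endfacet
facet normal 0.778 0.627 0.027
outer loop
vertex -3.018 2.325 2.54
vertex -2.542 1.706 3.211
vertex -2.401 1.574 2.199
endloop
endfacet
facet normal 0.454 0.650 -0.610
outer loop
vertex -3.018 2.325 2.54
vertex -2.401 1.574 2.199
vertex -3.298 1.758 1.727
endloop
endfacet
facet normal -0.226 0.834 -0.503
outer loop
vertex -3.018 2.325 2.54
vertex -3.298 1.758 1.727
vertex -3.993 2.004 2.447
endloop
endfacet
facet normal 0.210 0.231 0.950
outer loop
vertex -2.542 1.706 3.211
vertex -3.525 1.972 3.364
vertex -3.222 1.002 3.533
endloop
endfacet
facet normal -0.794 0.438 0.421
outer loop
vertex -3.525 1.972 3.364
vertex -3.993 2.004 2.447
vertex -4.119 1.186 3.061
endloop
endfacet
facet normal -0.637 0.289 -0.714
outer loop
vertex -3.993 2.004 2.447
vertex -3.298 1.758 1.727
vertex -3.978 1.054 2.049
endloop
endfacet
facet normal 0.464 -0.009 -0.886
outer loop
vertex -3.298 1.758 1.727
vertex -2.401 1.574 2.199
vertex -2.995 0.788 1.896
endloop
endfacet
facet normal 0.989 -0.045 0.144
outer loop
vertex -2.401 1.574 2.199
vertex -2.542 1.706 3.211
vertex -2.527 0.756 2.813
endloop
endfacet
facet normal -0.454 -0.650 0.610
outer loop
vertex -3.502 0.435 2.72
vertex -3.222 1.002 3.533
vertex -4.119 1.186 3.061
endloop
endfacet
facet normal -0.778 -0.627 -0.027
outer loop
vertex -3.502 0.435 2.72
vertex -4.119 1.186 3.061
vertex -3.978 1.054 2.049
endloop
endfacet
facet normal -0.298 -0.798 -0.525
outer loop
vertex -3.502 0.435 2.72
vertex -3.978 1.054 2.049
vertex -2.995 0.788 1.896
endloop
endfacet
facet normal 0.324 -0.925 -0.197
outer loop
vertex -3.502 0.435 2.72
vertex -2.995 0.788 1.896
vertex -2.527 0.756 2.813
endloop
endfacet
facet normal 0.226 -0.834 0.503
outer loop
vertex -3.502 0.435 2.72
vertex -2.527 0.756 2.813
vertex -3.222 1.002 3.533
endloop
endfacet
facet normal -0.464 0.009 0.886
outer loop
vertex -4.119 1.186 3.061
vertex -3.222 1.002 3.533
vertex -3.525 1.972 3.364
endloop
endfacet
facet normal -0.989 0.045 -0.144
outer loop
vertex -3.978 1.054 2.049
vertex -4.119 1.186 3.061
vertex -3.993 2.004 2.447
endloop
endfacet
facet normal -0.210 -0.231 -0.950
outer loop
vertex -2.995 0.788 1.896
vertex -3.978 1.054 2.049
vertex -3.298 1.758 1.727
endloop
endfacet
facet normal 0.794 -0.438 -0.421
outer loop
vertex -2.527 0.756 2.813
vertex -2.995 0.788 1.896
vertex -2.401 1.574 2.199
endloop
endfacet
facet normal 0.637 -0.289 0.714
outer loop
vertex -3.222 1.002 3.533
vertex -2.527 0.756 2.813
vertex -2.542 1.706 3.211
endloop
endfacet

endsolid


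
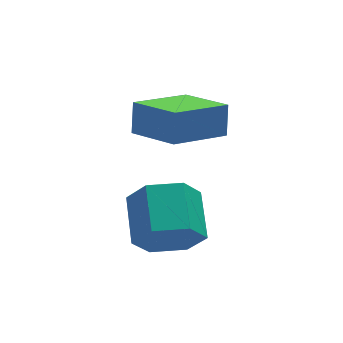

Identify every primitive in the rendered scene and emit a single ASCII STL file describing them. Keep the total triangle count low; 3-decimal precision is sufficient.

solid 
facet normal -0.886 -0.335 0.320
outer loop
vertex 0.757 0.231 -0.042
vertex -0.035 1.797 -0.597
vertex 0.565 -0.223 -1.048
endloop
endfacet
facet normal 0.430 -0.851 0.302
outer loop
vertex 2.435 0.483 -1.723
vertex 0.757 0.231 -0.042
vertex 0.565 -0.223 -1.048
endloop
endfacet
facet normal -0.886 -0.335 0.321
outer loop
vertex 0.565 -0.223 -1.048
vertex -0.035 1.797 -0.597
vertex -0.227 1.343 -1.602
endloop
endfacet
facet normal -0.172 -0.405 -0.898
outer loop
vertex -0.227 1.343 -1.602
vertex 2.435 0.483 -1.723
vertex 0.565 -0.223 -1.048
endloop
endfacet
facet normal 0.171 0.405 0.898
outer loop
vertex 0.757 0.231 -0.042
vertex 1.835 2.503 -1.272
vertex -0.035 1.797 -0.597
endloop
endfacet
facet normal 0.430 -0.851 0.302
outer loop
vertex 2.627 0.937 -0.718
vertex 0.757 0.231 -0.042
vertex 2.435 0.483 -1.723
endloop
endfacet
facet normal 0.172 0.405 0.898
outer loop
vertex 2.627 0.937 -0.718
vertex 1.835 2.503 -1.272
vertex 0.757 0.231 -0.042
endloop
endfacet
facet normal -0.430 0.851 -0.302
outer loop
vertex -0.035 1.797 -0.597
vertex 1.835 2.503 -1.272
vertex -0.227 1.343 -1.602
endloop
endfacet
facet normal -0.172 -0.405 -0.898
outer loop
vertex 1.643 2.049 -2.278
vertex 2.435 0.483 -1.723
vertex -0.227 1.343 -1.602
endloop
endfacet
facet normal -0.430 0.851 -0.302
outer loop
vertex -0.227 1.343 -1.602
vertex 1.835 2.503 -1.272
vertex 1.643 2.049 -2.278
endloop
endfacet
facet normal 0.886 0.335 -0.320
outer loop
vertex 1.643 2.049 -2.278
vertex 2.627 0.937 -0.718
vertex 2.435 0.483 -1.723
endloop
endfacet
facet normal 0.886 0.335 -0.320
outer loop
vertex 1.835 2.503 -1.272
vertex 2.627 0.937 -0.718
vertex 1.643 2.049 -2.278
endloop
endfacet
facet normal -0.181 -0.896 -0.405
outer loop
vertex 0.513 -1.643 -4.702
vertex -0.103 -1.907 -3.842
vertex -0.555 -1.424 -4.708
endloop
endfacet
facet normal 0.086 0.395 -0.914
outer loop
vertex 0.513 -1.643 -4.702
vertex -0.555 -1.424 -4.708
vertex 0.818 -0.128 -4.018
endloop
endfacet
facet normal 0.086 0.396 -0.914
outer loop
vertex 0.818 -0.128 -4.018
vertex -0.555 -1.424 -4.708
vertex -0.25 0.09 -4.024
endloop
endfacet
facet normal 0.181 0.896 0.405
outer loop
vertex 0.818 -0.128 -4.018
vertex -0.25 0.09 -4.024
vertex 0.203 -0.393 -3.158
endloop
endfacet
facet normal -0.180 -0.896 -0.406
outer loop
vertex -0.555 -1.424 -4.708
vertex -0.103 -1.907 -3.842
vertex -1.171 -1.689 -3.849
endloop
endfacet
facet normal -0.805 0.371 -0.463
outer loop
vertex -0.555 -1.424 -4.708
vertex -1.171 -1.689 -3.849
vertex -0.25 0.09 -4.024
endloop
endfacet
facet normal -0.805 0.372 -0.462
outer loop
vertex -0.25 0.09 -4.024
vertex -1.171 -1.689 -3.849
vertex -0.865 -0.174 -3.164
endloop
endfacet
facet normal 0.181 0.896 0.405
outer loop
vertex -0.25 0.09 -4.024
vertex -0.865 -0.174 -3.164
vertex 0.203 -0.393 -3.158
endloop
endfacet
facet normal -0.180 -0.896 -0.405
outer loop
vertex -1.171 -1.689 -3.849
vertex -0.103 -1.907 -3.842
vertex -0.718 -2.172 -2.982
endloop
endfacet
facet normal -0.892 -0.024 0.452
outer loop
vertex -1.171 -1.689 -3.849
vertex -0.718 -2.172 -2.982
vertex -0.865 -0.174 -3.164
endloop
endfacet
facet normal -0.892 -0.024 0.452
outer loop
vertex -0.865 -0.174 -3.164
vertex -0.718 -2.172 -2.982
vertex -0.413 -0.657 -2.298
endloop
endfacet
facet normal 0.181 0.896 0.405
outer loop
vertex -0.865 -0.174 -3.164
vertex -0.413 -0.657 -2.298
vertex 0.203 -0.393 -3.158
endloop
endfacet
facet normal -0.181 -0.896 -0.405
outer loop
vertex -0.718 -2.172 -2.982
vertex -0.103 -1.907 -3.842
vertex 0.35 -2.39 -2.976
endloop
endfacet
facet normal -0.086 -0.396 0.914
outer loop
vertex -0.718 -2.172 -2.982
vertex 0.35 -2.39 -2.976
vertex -0.413 -0.657 -2.298
endloop
endfacet
facet normal -0.086 -0.396 0.914
outer loop
vertex -0.413 -0.657 -2.298
vertex 0.35 -2.39 -2.976
vertex 0.655 -0.876 -2.292
endloop
endfacet
facet normal 0.181 0.896 0.405
outer loop
vertex -0.413 -0.657 -2.298
vertex 0.655 -0.876 -2.292
vertex 0.203 -0.393 -3.158
endloop
endfacet
facet normal -0.181 -0.896 -0.405
outer loop
vertex 0.35 -2.39 -2.976
vertex -0.103 -1.907 -3.842
vertex 0.965 -2.126 -3.836
endloop
endfacet
facet normal 0.805 -0.371 0.462
outer loop
vertex 0.35 -2.39 -2.976
vertex 0.965 -2.126 -3.836
vertex 0.655 -0.876 -2.292
endloop
endfacet
facet normal 0.805 -0.372 0.463
outer loop
vertex 0.655 -0.876 -2.292
vertex 0.965 -2.126 -3.836
vertex 1.271 -0.611 -3.151
endloop
endfacet
facet normal 0.180 0.896 0.406
outer loop
vertex 0.655 -0.876 -2.292
vertex 1.271 -0.611 -3.151
vertex 0.203 -0.393 -3.158
endloop
endfacet
facet normal -0.181 -0.896 -0.405
outer loop
vertex 0.965 -2.126 -3.836
vertex -0.103 -1.907 -3.842
vertex 0.513 -1.643 -4.702
endloop
endfacet
facet normal 0.892 0.024 -0.452
outer loop
vertex 0.965 -2.126 -3.836
vertex 0.513 -1.643 -4.702
vertex 1.271 -0.611 -3.151
endloop
endfacet
facet normal 0.892 0.025 -0.452
outer loop
vertex 1.271 -0.611 -3.151
vertex 0.513 -1.643 -4.702
vertex 0.818 -0.128 -4.018
endloop
endfacet
facet normal 0.180 0.896 0.405
outer loop
vertex 1.271 -0.611 -3.151
vertex 0.818 -0.128 -4.018
vertex 0.203 -0.393 -3.158
endloop
endfacet

endsolid


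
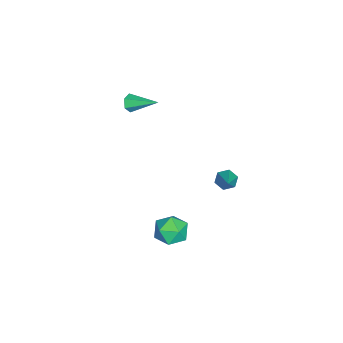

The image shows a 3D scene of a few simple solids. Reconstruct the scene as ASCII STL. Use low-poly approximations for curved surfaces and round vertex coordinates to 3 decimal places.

solid 
facet normal -0.187 -0.906 -0.380
outer loop
vertex -3.402 -3.652 1.234
vertex -3.801 -3.773 1.719
vertex -4.022 -3.503 1.183
endloop
endfacet
facet normal 0.206 0.588 -0.782
outer loop
vertex -3.402 -3.652 1.234
vertex -4.022 -3.503 1.183
vertex -3.439 -2.007 2.461
endloop
endfacet
facet normal -0.186 -0.906 -0.380
outer loop
vertex -4.022 -3.503 1.183
vertex -3.801 -3.773 1.719
vertex -4.422 -3.624 1.668
endloop
endfacet
facet normal -0.678 0.612 -0.407
outer loop
vertex -4.022 -3.503 1.183
vertex -4.422 -3.624 1.668
vertex -3.439 -2.007 2.461
endloop
endfacet
facet normal -0.186 -0.906 -0.381
outer loop
vertex -4.422 -3.624 1.668
vertex -3.801 -3.773 1.719
vertex -4.201 -3.895 2.204
endloop
endfacet
facet normal -0.834 0.271 0.481
outer loop
vertex -4.422 -3.624 1.668
vertex -4.201 -3.895 2.204
vertex -3.439 -2.007 2.461
endloop
endfacet
facet normal -0.186 -0.906 -0.381
outer loop
vertex -4.201 -3.895 2.204
vertex -3.801 -3.773 1.719
vertex -3.581 -4.044 2.256
endloop
endfacet
facet normal -0.105 -0.092 0.990
outer loop
vertex -4.201 -3.895 2.204
vertex -3.581 -4.044 2.256
vertex -3.439 -2.007 2.461
endloop
endfacet
facet normal -0.186 -0.906 -0.381
outer loop
vertex -3.581 -4.044 2.256
vertex -3.801 -3.773 1.719
vertex -3.181 -3.922 1.771
endloop
endfacet
facet normal 0.780 -0.116 0.614
outer loop
vertex -3.581 -4.044 2.256
vertex -3.181 -3.922 1.771
vertex -3.439 -2.007 2.461
endloop
endfacet
facet normal -0.186 -0.906 -0.379
outer loop
vertex -3.181 -3.922 1.771
vertex -3.801 -3.773 1.719
vertex -3.402 -3.652 1.234
endloop
endfacet
facet normal 0.936 0.224 -0.272
outer loop
vertex -3.181 -3.922 1.771
vertex -3.402 -3.652 1.234
vertex -3.439 -2.007 2.461
endloop
endfacet
facet normal -0.764 -0.192 -0.616
outer loop
vertex 3.034 3.014 1.821
vertex 2.611 3.091 2.321
vertex 2.781 3.609 1.949
endloop
endfacet
facet normal 0.730 0.425 -0.535
outer loop
vertex 3.034 3.014 1.821
vertex 2.781 3.609 1.949
vertex 3.949 3.429 3.399
endloop
endfacet
facet normal -0.764 -0.192 -0.616
outer loop
vertex 2.781 3.609 1.949
vertex 2.611 3.091 2.321
vertex 2.358 3.687 2.449
endloop
endfacet
facet normal 0.167 0.986 -0.012
outer loop
vertex 2.781 3.609 1.949
vertex 2.358 3.687 2.449
vertex 3.949 3.429 3.399
endloop
endfacet
facet normal -0.764 -0.192 -0.615
outer loop
vertex 2.358 3.687 2.449
vertex 2.611 3.091 2.321
vertex 2.188 3.169 2.822
endloop
endfacet
facet normal -0.325 0.621 0.713
outer loop
vertex 2.358 3.687 2.449
vertex 2.188 3.169 2.822
vertex 3.949 3.429 3.399
endloop
endfacet
facet normal -0.764 -0.194 -0.615
outer loop
vertex 2.188 3.169 2.822
vertex 2.611 3.091 2.321
vertex 2.442 2.574 2.694
endloop
endfacet
facet normal -0.255 -0.306 0.917
outer loop
vertex 2.188 3.169 2.822
vertex 2.442 2.574 2.694
vertex 3.949 3.429 3.399
endloop
endfacet
facet normal -0.764 -0.194 -0.615
outer loop
vertex 2.442 2.574 2.694
vertex 2.611 3.091 2.321
vertex 2.865 2.496 2.193
endloop
endfacet
facet normal 0.307 -0.866 0.394
outer loop
vertex 2.442 2.574 2.694
vertex 2.865 2.496 2.193
vertex 3.949 3.429 3.399
endloop
endfacet
facet normal -0.764 -0.193 -0.616
outer loop
vertex 2.865 2.496 2.193
vertex 2.611 3.091 2.321
vertex 3.034 3.014 1.821
endloop
endfacet
facet normal 0.800 -0.500 -0.332
outer loop
vertex 2.865 2.496 2.193
vertex 3.034 3.014 1.821
vertex 3.949 3.429 3.399
endloop
endfacet
facet normal 0.187 0.947 0.263
outer loop
vertex 4.269 1.228 -1.976
vertex 3.521 1.159 -1.195
vertex 4.55 0.897 -0.984
endloop
endfacet
facet normal 0.771 0.637 -0.006
outer loop
vertex 4.269 1.228 -1.976
vertex 4.55 0.897 -0.984
vertex 4.955 0.398 -1.856
endloop
endfacet
facet normal 0.619 0.415 -0.667
outer loop
vertex 4.269 1.228 -1.976
vertex 4.955 0.398 -1.856
vertex 4.176 0.353 -2.607
endloop
endfacet
facet normal -0.059 0.588 -0.807
outer loop
vertex 4.269 1.228 -1.976
vertex 4.176 0.353 -2.607
vertex 3.289 0.823 -2.199
endloop
endfacet
facet normal -0.326 0.917 -0.231
outer loop
vertex 4.269 1.228 -1.976
vertex 3.289 0.823 -2.199
vertex 3.521 1.159 -1.195
endloop
endfacet
facet normal 0.918 0.063 0.391
outer loop
vertex 4.955 0.398 -1.856
vertex 4.55 0.897 -0.984
vertex 4.631 -0.183 -1.001
endloop
endfacet
facet normal -0.026 0.563 0.826
outer loop
vertex 4.55 0.897 -0.984
vertex 3.521 1.159 -1.195
vertex 3.744 0.287 -0.593
endloop
endfacet
facet normal -0.857 0.515 0.026
outer loop
vertex 3.521 1.159 -1.195
vertex 3.289 0.823 -2.199
vertex 2.965 0.242 -1.344
endloop
endfacet
facet normal -0.426 -0.018 -0.905
outer loop
vertex 3.289 0.823 -2.199
vertex 4.176 0.353 -2.607
vertex 3.37 -0.257 -2.216
endloop
endfacet
facet normal 0.672 -0.297 -0.679
outer loop
vertex 4.176 0.353 -2.607
vertex 4.955 0.398 -1.856
vertex 4.399 -0.519 -2.005
endloop
endfacet
facet normal 0.059 -0.588 0.807
outer loop
vertex 3.651 -0.588 -1.224
vertex 4.631 -0.183 -1.001
vertex 3.744 0.287 -0.593
endloop
endfacet
facet normal -0.619 -0.415 0.667
outer loop
vertex 3.651 -0.588 -1.224
vertex 3.744 0.287 -0.593
vertex 2.965 0.242 -1.344
endloop
endfacet
facet normal -0.771 -0.637 0.006
outer loop
vertex 3.651 -0.588 -1.224
vertex 2.965 0.242 -1.344
vertex 3.37 -0.257 -2.216
endloop
endfacet
facet normal -0.187 -0.947 -0.263
outer loop
vertex 3.651 -0.588 -1.224
vertex 3.37 -0.257 -2.216
vertex 4.399 -0.519 -2.005
endloop
endfacet
facet normal 0.326 -0.917 0.231
outer loop
vertex 3.651 -0.588 -1.224
vertex 4.399 -0.519 -2.005
vertex 4.631 -0.183 -1.001
endloop
endfacet
facet normal 0.426 0.018 0.905
outer loop
vertex 3.744 0.287 -0.593
vertex 4.631 -0.183 -1.001
vertex 4.55 0.897 -0.984
endloop
endfacet
facet normal -0.672 0.297 0.679
outer loop
vertex 2.965 0.242 -1.344
vertex 3.744 0.287 -0.593
vertex 3.521 1.159 -1.195
endloop
endfacet
facet normal -0.918 -0.063 -0.391
outer loop
vertex 3.37 -0.257 -2.216
vertex 2.965 0.242 -1.344
vertex 3.289 0.823 -2.199
endloop
endfacet
facet normal 0.026 -0.563 -0.826
outer loop
vertex 4.399 -0.519 -2.005
vertex 3.37 -0.257 -2.216
vertex 4.176 0.353 -2.607
endloop
endfacet
facet normal 0.857 -0.515 -0.026
outer loop
vertex 4.631 -0.183 -1.001
vertex 4.399 -0.519 -2.005
vertex 4.955 0.398 -1.856
endloop
endfacet

endsolid


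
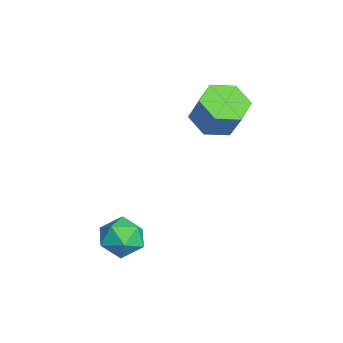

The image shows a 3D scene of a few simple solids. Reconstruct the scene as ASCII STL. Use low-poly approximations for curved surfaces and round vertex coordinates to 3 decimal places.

solid 
facet normal -0.452 -0.207 -0.868
outer loop
vertex -2.727 1.966 -0.583
vertex -3.467 2.439 -0.31
vertex -2.791 2.866 -0.764
endloop
endfacet
facet normal 0.889 -0.029 -0.457
outer loop
vertex -2.727 1.966 -0.583
vertex -2.791 2.866 -0.764
vertex -2.112 2.248 0.597
endloop
endfacet
facet normal 0.889 -0.029 -0.457
outer loop
vertex -2.112 2.248 0.597
vertex -2.791 2.866 -0.764
vertex -2.176 3.148 0.416
endloop
endfacet
facet normal 0.452 0.207 0.868
outer loop
vertex -2.112 2.248 0.597
vertex -2.176 3.148 0.416
vertex -2.853 2.721 0.87
endloop
endfacet
facet normal -0.452 -0.208 -0.868
outer loop
vertex -2.791 2.866 -0.764
vertex -3.467 2.439 -0.31
vertex -3.531 3.339 -0.492
endloop
endfacet
facet normal 0.385 0.832 -0.399
outer loop
vertex -2.791 2.866 -0.764
vertex -3.531 3.339 -0.492
vertex -2.176 3.148 0.416
endloop
endfacet
facet normal 0.385 0.833 -0.399
outer loop
vertex -2.176 3.148 0.416
vertex -3.531 3.339 -0.492
vertex -2.917 3.621 0.689
endloop
endfacet
facet normal 0.452 0.207 0.868
outer loop
vertex -2.176 3.148 0.416
vertex -2.917 3.621 0.689
vertex -2.853 2.721 0.87
endloop
endfacet
facet normal -0.452 -0.208 -0.867
outer loop
vertex -3.531 3.339 -0.492
vertex -3.467 2.439 -0.31
vertex -4.208 2.912 -0.037
endloop
endfacet
facet normal -0.505 0.861 0.057
outer loop
vertex -3.531 3.339 -0.492
vertex -4.208 2.912 -0.037
vertex -2.917 3.621 0.689
endloop
endfacet
facet normal -0.505 0.861 0.058
outer loop
vertex -2.917 3.621 0.689
vertex -4.208 2.912 -0.037
vertex -3.593 3.194 1.143
endloop
endfacet
facet normal 0.452 0.207 0.868
outer loop
vertex -2.917 3.621 0.689
vertex -3.593 3.194 1.143
vertex -2.853 2.721 0.87
endloop
endfacet
facet normal -0.452 -0.207 -0.868
outer loop
vertex -4.208 2.912 -0.037
vertex -3.467 2.439 -0.31
vertex -4.144 2.012 0.144
endloop
endfacet
facet normal -0.889 0.029 0.457
outer loop
vertex -4.208 2.912 -0.037
vertex -4.144 2.012 0.144
vertex -3.593 3.194 1.143
endloop
endfacet
facet normal -0.889 0.029 0.457
outer loop
vertex -3.593 3.194 1.143
vertex -4.144 2.012 0.144
vertex -3.529 2.294 1.324
endloop
endfacet
facet normal 0.452 0.207 0.868
outer loop
vertex -3.593 3.194 1.143
vertex -3.529 2.294 1.324
vertex -2.853 2.721 0.87
endloop
endfacet
facet normal -0.452 -0.207 -0.868
outer loop
vertex -4.144 2.012 0.144
vertex -3.467 2.439 -0.31
vertex -3.403 1.539 -0.129
endloop
endfacet
facet normal -0.384 -0.832 0.399
outer loop
vertex -4.144 2.012 0.144
vertex -3.403 1.539 -0.129
vertex -3.529 2.294 1.324
endloop
endfacet
facet normal -0.385 -0.832 0.399
outer loop
vertex -3.529 2.294 1.324
vertex -3.403 1.539 -0.129
vertex -2.789 1.821 1.052
endloop
endfacet
facet normal 0.452 0.208 0.868
outer loop
vertex -3.529 2.294 1.324
vertex -2.789 1.821 1.052
vertex -2.853 2.721 0.87
endloop
endfacet
facet normal -0.452 -0.207 -0.868
outer loop
vertex -3.403 1.539 -0.129
vertex -3.467 2.439 -0.31
vertex -2.727 1.966 -0.583
endloop
endfacet
facet normal 0.505 -0.861 -0.057
outer loop
vertex -3.403 1.539 -0.129
vertex -2.727 1.966 -0.583
vertex -2.789 1.821 1.052
endloop
endfacet
facet normal 0.505 -0.861 -0.057
outer loop
vertex -2.789 1.821 1.052
vertex -2.727 1.966 -0.583
vertex -2.112 2.248 0.597
endloop
endfacet
facet normal 0.452 0.208 0.867
outer loop
vertex -2.789 1.821 1.052
vertex -2.112 2.248 0.597
vertex -2.853 2.721 0.87
endloop
endfacet
facet normal -0.888 0.418 0.194
outer loop
vertex -0.306 -1.192 -3.274
vertex -0.079 -1.093 -2.448
vertex 0.09 -0.469 -3.019
endloop
endfacet
facet normal -0.688 0.546 -0.479
outer loop
vertex -0.306 -1.192 -3.274
vertex 0.09 -0.469 -3.019
vertex 0.312 -0.843 -3.764
endloop
endfacet
facet normal -0.590 -0.083 -0.803
outer loop
vertex -0.306 -1.192 -3.274
vertex 0.312 -0.843 -3.764
vertex 0.281 -1.697 -3.653
endloop
endfacet
facet normal -0.729 -0.599 -0.331
outer loop
vertex -0.306 -1.192 -3.274
vertex 0.281 -1.697 -3.653
vertex 0.039 -1.852 -2.84
endloop
endfacet
facet normal -0.913 -0.290 0.286
outer loop
vertex -0.306 -1.192 -3.274
vertex 0.039 -1.852 -2.84
vertex -0.079 -1.093 -2.448
endloop
endfacet
facet normal -0.060 0.885 -0.462
outer loop
vertex 0.312 -0.843 -3.764
vertex 0.09 -0.469 -3.019
vertex 0.921 -0.528 -3.24
endloop
endfacet
facet normal -0.384 0.678 0.627
outer loop
vertex 0.09 -0.469 -3.019
vertex -0.079 -1.093 -2.448
vertex 0.679 -0.683 -2.427
endloop
endfacet
facet normal -0.426 -0.467 0.775
outer loop
vertex -0.079 -1.093 -2.448
vertex 0.039 -1.852 -2.84
vertex 0.648 -1.537 -2.316
endloop
endfacet
facet normal -0.128 -0.967 -0.222
outer loop
vertex 0.039 -1.852 -2.84
vertex 0.281 -1.697 -3.653
vertex 0.87 -1.911 -3.061
endloop
endfacet
facet normal 0.099 -0.132 -0.986
outer loop
vertex 0.281 -1.697 -3.653
vertex 0.312 -0.843 -3.764
vertex 1.039 -1.287 -3.632
endloop
endfacet
facet normal 0.729 0.599 0.331
outer loop
vertex 1.266 -1.188 -2.806
vertex 0.921 -0.528 -3.24
vertex 0.679 -0.683 -2.427
endloop
endfacet
facet normal 0.590 0.083 0.803
outer loop
vertex 1.266 -1.188 -2.806
vertex 0.679 -0.683 -2.427
vertex 0.648 -1.537 -2.316
endloop
endfacet
facet normal 0.688 -0.546 0.479
outer loop
vertex 1.266 -1.188 -2.806
vertex 0.648 -1.537 -2.316
vertex 0.87 -1.911 -3.061
endloop
endfacet
facet normal 0.888 -0.418 -0.194
outer loop
vertex 1.266 -1.188 -2.806
vertex 0.87 -1.911 -3.061
vertex 1.039 -1.287 -3.632
endloop
endfacet
facet normal 0.913 0.290 -0.286
outer loop
vertex 1.266 -1.188 -2.806
vertex 1.039 -1.287 -3.632
vertex 0.921 -0.528 -3.24
endloop
endfacet
facet normal 0.128 0.967 0.222
outer loop
vertex 0.679 -0.683 -2.427
vertex 0.921 -0.528 -3.24
vertex 0.09 -0.469 -3.019
endloop
endfacet
facet normal -0.099 0.132 0.986
outer loop
vertex 0.648 -1.537 -2.316
vertex 0.679 -0.683 -2.427
vertex -0.079 -1.093 -2.448
endloop
endfacet
facet normal 0.060 -0.885 0.462
outer loop
vertex 0.87 -1.911 -3.061
vertex 0.648 -1.537 -2.316
vertex 0.039 -1.852 -2.84
endloop
endfacet
facet normal 0.384 -0.678 -0.627
outer loop
vertex 1.039 -1.287 -3.632
vertex 0.87 -1.911 -3.061
vertex 0.281 -1.697 -3.653
endloop
endfacet
facet normal 0.426 0.467 -0.775
outer loop
vertex 0.921 -0.528 -3.24
vertex 1.039 -1.287 -3.632
vertex 0.312 -0.843 -3.764
endloop
endfacet

endsolid


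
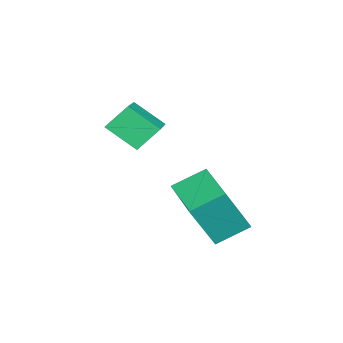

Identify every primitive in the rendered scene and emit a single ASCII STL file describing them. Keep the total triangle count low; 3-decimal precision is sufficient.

solid 
facet normal -0.473 0.748 0.466
outer loop
vertex -3.446 1.225 2.742
vertex -2.108 2.162 2.595
vertex -4.025 1.813 1.21
endloop
endfacet
facet normal -0.816 -0.571 0.089
outer loop
vertex -3.472 0.938 0.665
vertex -3.446 1.225 2.742
vertex -4.025 1.813 1.21
endloop
endfacet
facet normal -0.473 0.748 0.466
outer loop
vertex -4.025 1.813 1.21
vertex -2.108 2.162 2.595
vertex -2.687 2.75 1.064
endloop
endfacet
facet normal -0.333 0.338 -0.880
outer loop
vertex -2.687 2.75 1.064
vertex -3.472 0.938 0.665
vertex -4.025 1.813 1.21
endloop
endfacet
facet normal 0.333 -0.338 0.880
outer loop
vertex -3.446 1.225 2.742
vertex -1.555 1.287 2.05
vertex -2.108 2.162 2.595
endloop
endfacet
facet normal -0.816 -0.571 0.089
outer loop
vertex -2.893 0.35 2.196
vertex -3.446 1.225 2.742
vertex -3.472 0.938 0.665
endloop
endfacet
facet normal 0.333 -0.339 0.880
outer loop
vertex -2.893 0.35 2.196
vertex -1.555 1.287 2.05
vertex -3.446 1.225 2.742
endloop
endfacet
facet normal 0.816 0.571 -0.089
outer loop
vertex -2.108 2.162 2.595
vertex -1.555 1.287 2.05
vertex -2.687 2.75 1.064
endloop
endfacet
facet normal -0.334 0.338 -0.880
outer loop
vertex -2.134 1.875 0.518
vertex -3.472 0.938 0.665
vertex -2.687 2.75 1.064
endloop
endfacet
facet normal 0.816 0.571 -0.089
outer loop
vertex -2.687 2.75 1.064
vertex -1.555 1.287 2.05
vertex -2.134 1.875 0.518
endloop
endfacet
facet normal 0.473 -0.748 -0.466
outer loop
vertex -2.134 1.875 0.518
vertex -2.893 0.35 2.196
vertex -3.472 0.938 0.665
endloop
endfacet
facet normal 0.473 -0.748 -0.466
outer loop
vertex -1.555 1.287 2.05
vertex -2.893 0.35 2.196
vertex -2.134 1.875 0.518
endloop
endfacet
facet normal -0.906 -0.213 -0.365
outer loop
vertex -4.567 -1.968 3.61
vertex -4.982 -1.41 4.315
vertex -4.501 -0.994 2.878
endloop
endfacet
facet normal 0.419 -0.563 -0.712
outer loop
vertex -2.698 -0.57 3.605
vertex -4.567 -1.968 3.61
vertex -4.501 -0.994 2.878
endloop
endfacet
facet normal -0.906 -0.213 -0.365
outer loop
vertex -4.501 -0.994 2.878
vertex -4.982 -1.41 4.315
vertex -4.916 -0.436 3.583
endloop
endfacet
facet normal 0.054 0.798 -0.600
outer loop
vertex -4.916 -0.436 3.583
vertex -2.698 -0.57 3.605
vertex -4.501 -0.994 2.878
endloop
endfacet
facet normal -0.054 -0.798 0.600
outer loop
vertex -4.567 -1.968 3.61
vertex -3.179 -0.986 5.042
vertex -4.982 -1.41 4.315
endloop
endfacet
facet normal 0.419 -0.563 -0.712
outer loop
vertex -2.764 -1.544 4.337
vertex -4.567 -1.968 3.61
vertex -2.698 -0.57 3.605
endloop
endfacet
facet normal -0.054 -0.798 0.600
outer loop
vertex -2.764 -1.544 4.337
vertex -3.179 -0.986 5.042
vertex -4.567 -1.968 3.61
endloop
endfacet
facet normal -0.419 0.563 0.712
outer loop
vertex -4.982 -1.41 4.315
vertex -3.179 -0.986 5.042
vertex -4.916 -0.436 3.583
endloop
endfacet
facet normal 0.054 0.798 -0.600
outer loop
vertex -3.113 -0.012 4.31
vertex -2.698 -0.57 3.605
vertex -4.916 -0.436 3.583
endloop
endfacet
facet normal -0.419 0.563 0.712
outer loop
vertex -4.916 -0.436 3.583
vertex -3.179 -0.986 5.042
vertex -3.113 -0.012 4.31
endloop
endfacet
facet normal 0.906 0.213 0.365
outer loop
vertex -3.113 -0.012 4.31
vertex -2.764 -1.544 4.337
vertex -2.698 -0.57 3.605
endloop
endfacet
facet normal 0.906 0.213 0.365
outer loop
vertex -3.179 -0.986 5.042
vertex -2.764 -1.544 4.337
vertex -3.113 -0.012 4.31
endloop
endfacet

endsolid
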